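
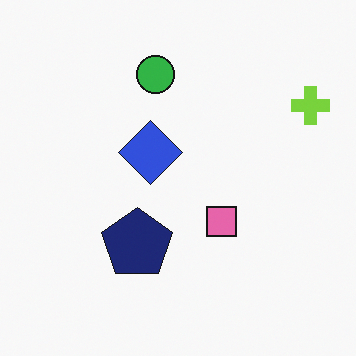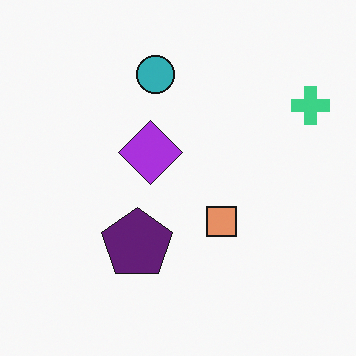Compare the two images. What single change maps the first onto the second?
Hue-shifted slightly.

Every shape's color has rotated by the same amount around the hue wheel — a uniform hue shift.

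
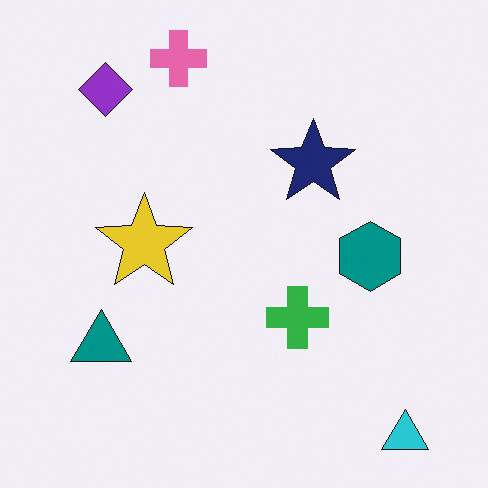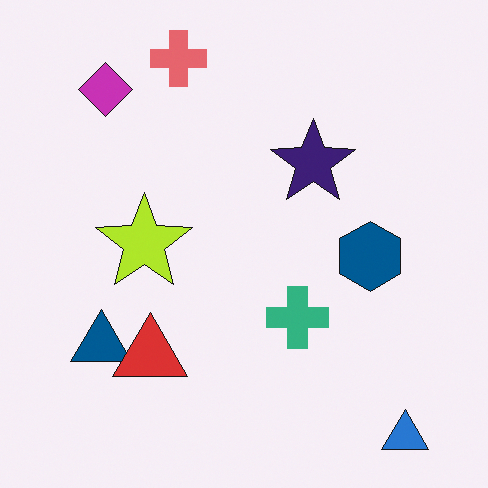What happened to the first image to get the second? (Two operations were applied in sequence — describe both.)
This is the original image hue-shifted by a small amount, then overlaid with an additional red triangle.

Every shape's color has rotated by the same amount around the hue wheel — a uniform hue shift. A red triangle appears in the second image that is absent from the first.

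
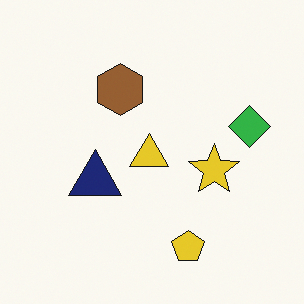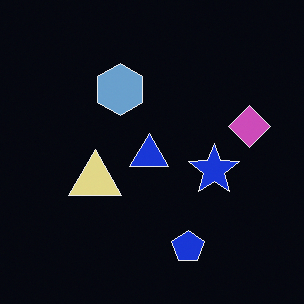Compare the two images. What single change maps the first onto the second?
The transformation is: color-inverted (negative).

The light background has become dark and every shape's color is its complement — a photographic negative.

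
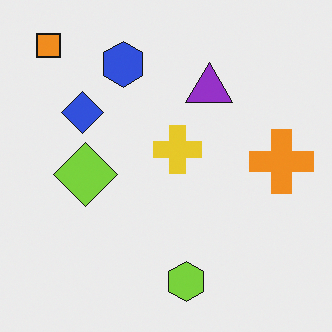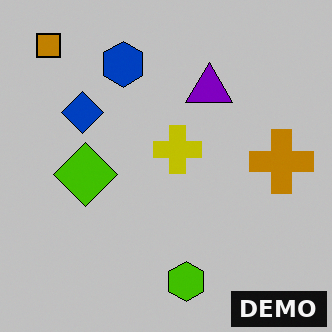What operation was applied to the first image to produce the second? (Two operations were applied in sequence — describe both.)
Heavily posterized to just a handful of flat colors, then watermarked with the text "DEMO" in the lower-right corner.

Each flat color has snapped to a coarser quantized level — most visibly, the near-white background has dropped to a flat grey. A dark label reading "DEMO" appears in the lower-right corner.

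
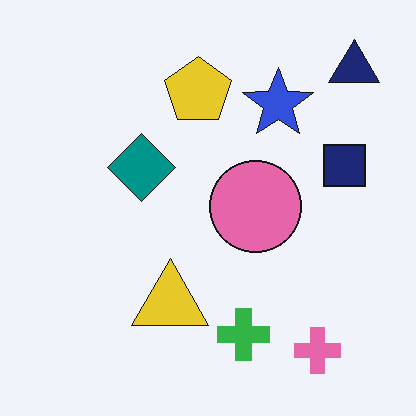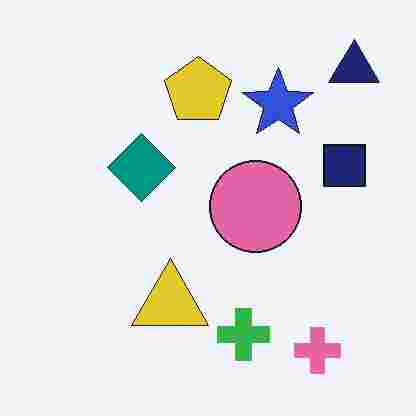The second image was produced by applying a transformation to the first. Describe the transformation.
The image was degraded with heavy JPEG compression.

Blocky 8×8 compression artifacts appear around shape edges and the flat background shows ringing — characteristic JPEG degradation.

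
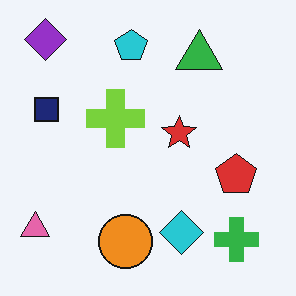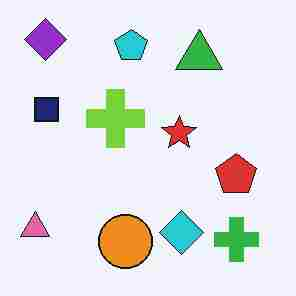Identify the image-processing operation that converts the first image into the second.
It was heavily JPEG-compressed with obvious blocking artifacts.

Blocky 8×8 compression artifacts appear around shape edges and the flat background shows ringing — characteristic JPEG degradation.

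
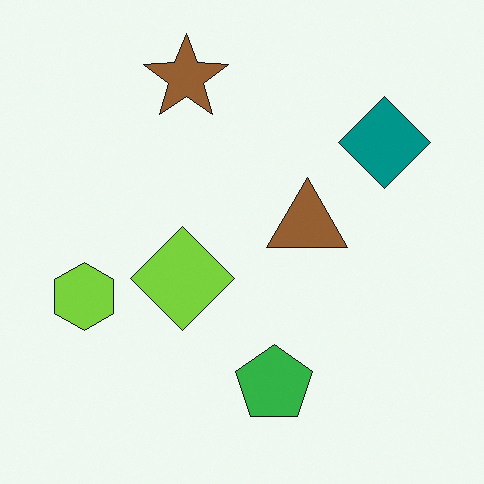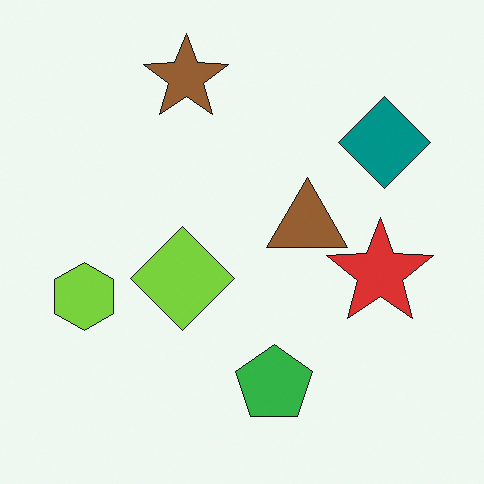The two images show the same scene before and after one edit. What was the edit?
Overlaid with an additional red star.

A red star appears in the second image that is absent from the first.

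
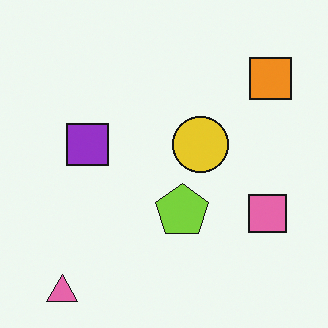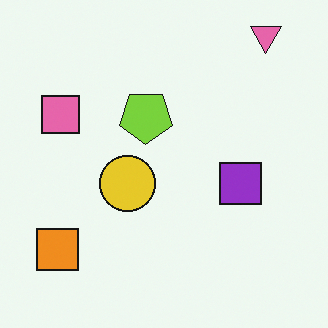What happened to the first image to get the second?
This is the original image rotated 180°.

The pink triangle sits in the bottom-left of the first image and the top-right of the second — consistent with a whole-image 180° rotation.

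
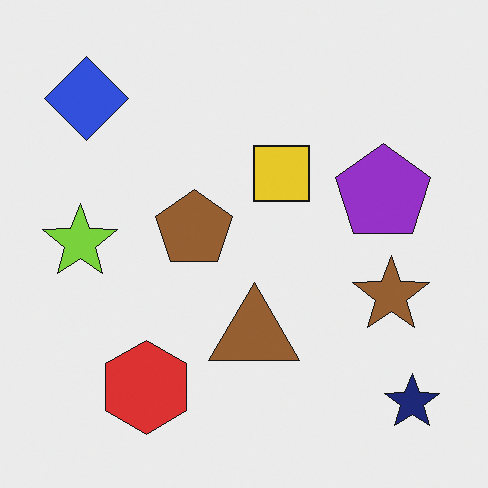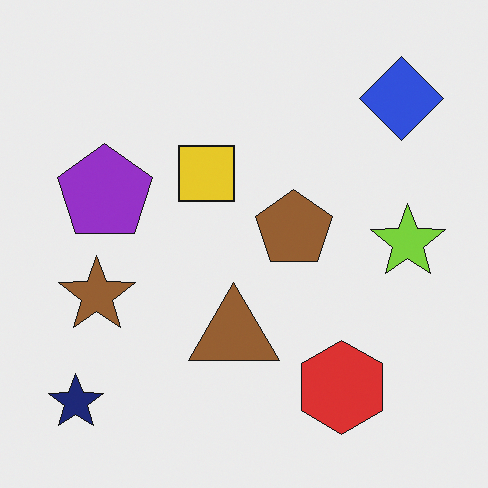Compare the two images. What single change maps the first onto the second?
The image was flipped horizontally (left ↔ right).

The navy star is in the bottom-right of the first image and the bottom-left of the second — shapes on opposite sides of the vertical midline have swapped in a mirror flip.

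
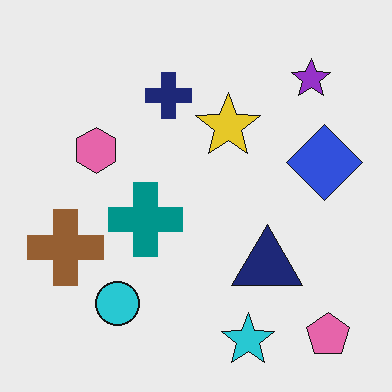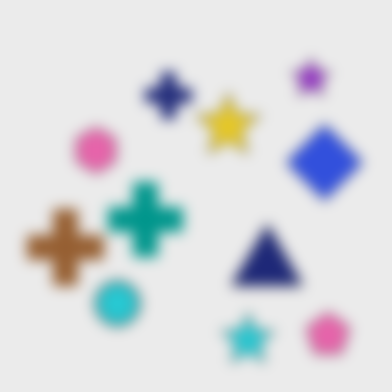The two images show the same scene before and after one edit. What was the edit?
The image was strongly gaussian-blurred.

Shape edges and outlines are uniformly softened across the whole image.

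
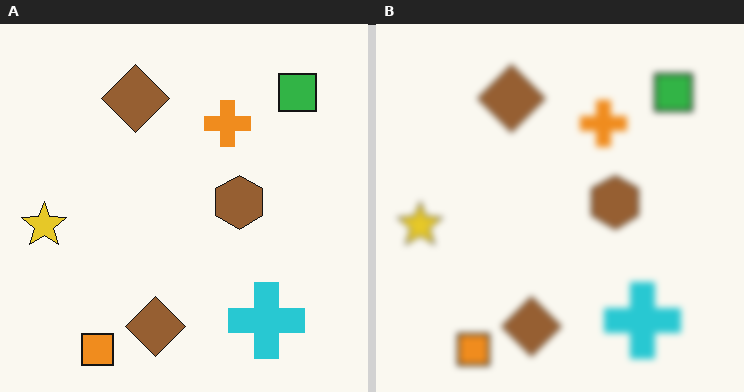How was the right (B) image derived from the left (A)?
Moderately blurred.

Shape edges and outlines are uniformly softened across the whole image.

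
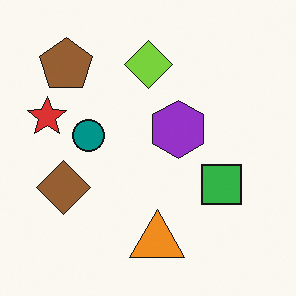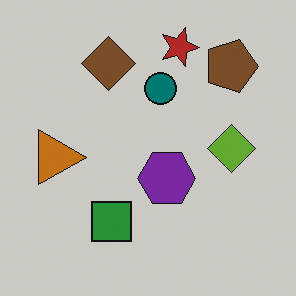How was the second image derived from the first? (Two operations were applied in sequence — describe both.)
The second image is the first rotated 90° clockwise, then slightly darkened.

The brown pentagon sits in the top-left of the first image and the top-right of the second — consistent with a whole-image 90° clockwise rotation. Every pixel — background and shapes alike — is uniformly darkened.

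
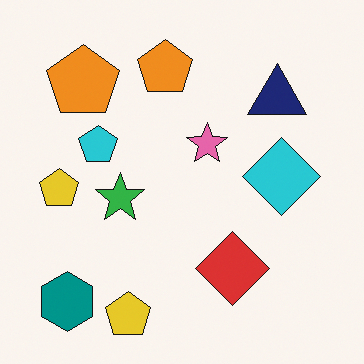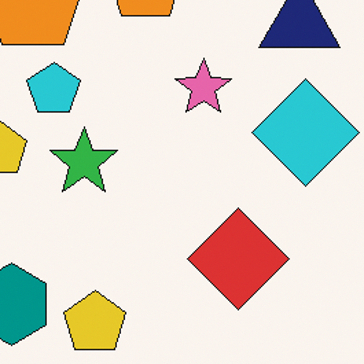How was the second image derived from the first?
It was cropped to a modestly smaller region and rescaled.

The visible shapes are larger and the field of view is narrower; shapes near the original edges may be partly or wholly outside the frame — a crop-and-rescale.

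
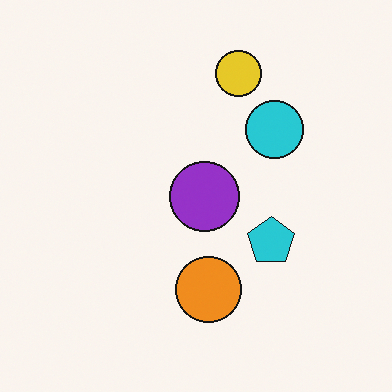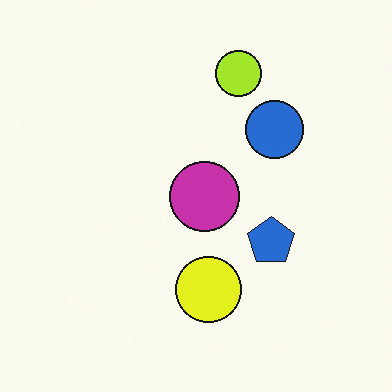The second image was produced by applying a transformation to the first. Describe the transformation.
This is the original image hue-shifted by a small amount.

Every shape's color has rotated by the same amount around the hue wheel — a uniform hue shift.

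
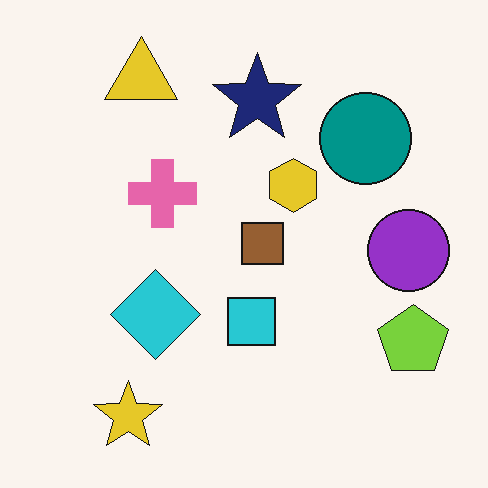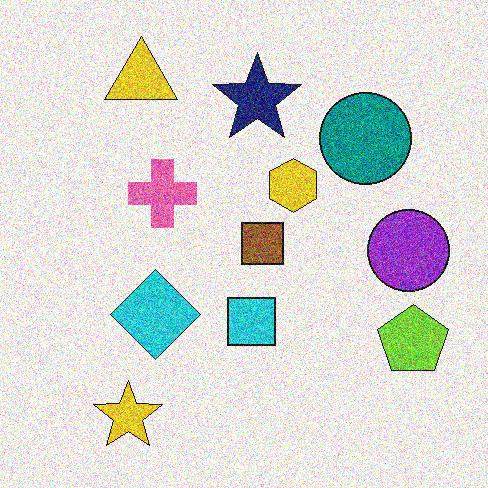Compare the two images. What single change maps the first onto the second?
The transformation is: degraded with heavy additive noise.

Random speckle covers the whole image, including the flat background.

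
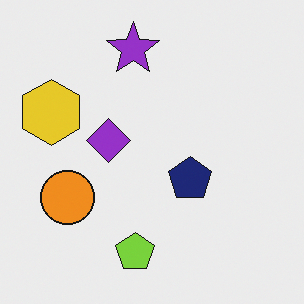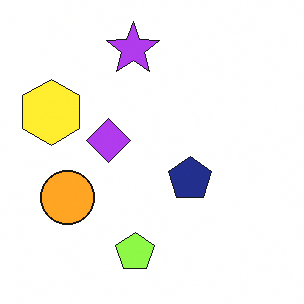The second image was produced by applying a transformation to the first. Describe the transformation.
The second image is the first slightly brightened.

Every pixel — background and shapes alike — is uniformly brightened.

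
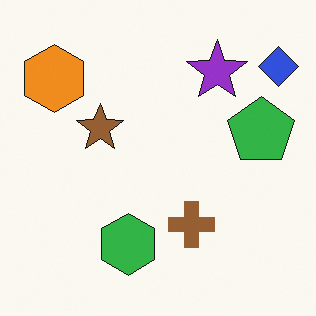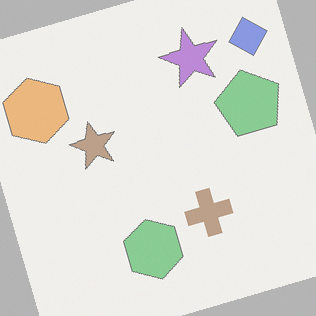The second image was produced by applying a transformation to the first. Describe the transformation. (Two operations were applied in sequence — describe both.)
The image was washed out (contrast reduced), then rotated counter-clockwise by a moderate amount.

Tones are pushed toward mid-grey across the whole image — a global contrast change. Every shape is tilted by the same angle and the image corners show triangular fill wedges — a whole-image rotation by a non-right angle.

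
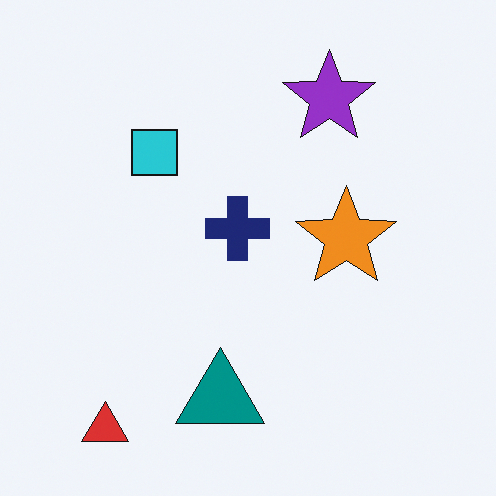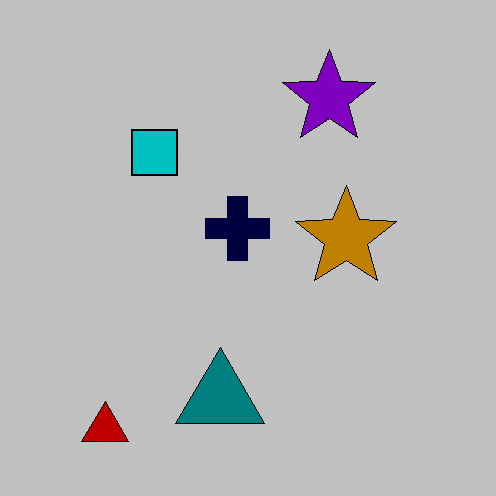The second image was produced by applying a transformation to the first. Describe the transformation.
This is the original image heavily posterized to just a handful of flat colors.

Each flat color has snapped to a coarser quantized level — most visibly, the near-white background has dropped to a flat grey.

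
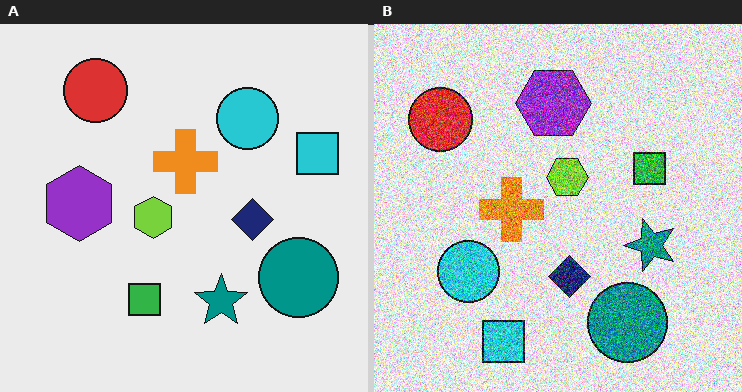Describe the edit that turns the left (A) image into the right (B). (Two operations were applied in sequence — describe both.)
This is the original image transposed (reflected across the top-left ↔ bottom-right diagonal), then degraded with strong gaussian noise.

Shapes have swapped their row and column positions — what was in the top-right is now in the bottom-left — a diagonal reflection. Random speckle covers the whole image, including the flat background.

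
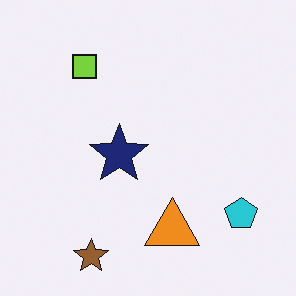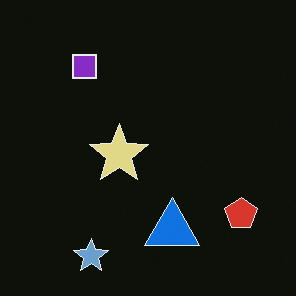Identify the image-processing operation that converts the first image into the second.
The image was color-inverted (negative).

The light background has become dark and every shape's color is its complement — a photographic negative.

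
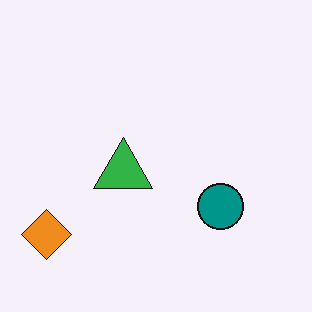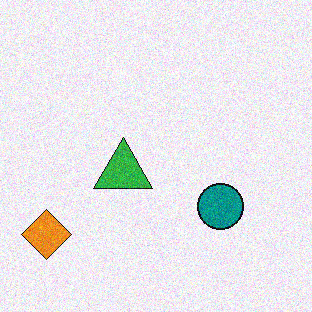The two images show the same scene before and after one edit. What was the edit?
The image was degraded with visible gaussian noise.

Random speckle covers the whole image, including the flat background.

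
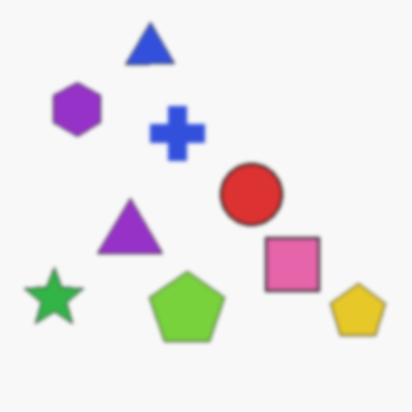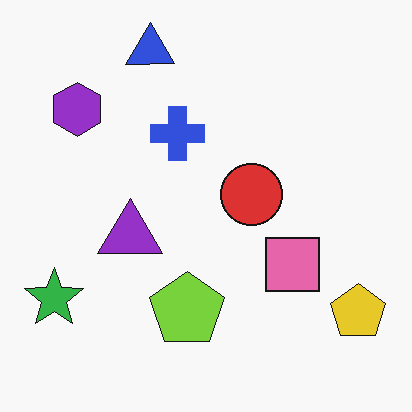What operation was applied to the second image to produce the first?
The first image is the second slightly softened.

Shape edges and outlines are uniformly softened across the whole image.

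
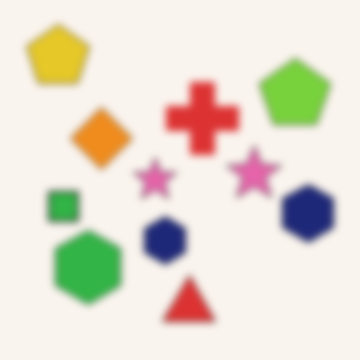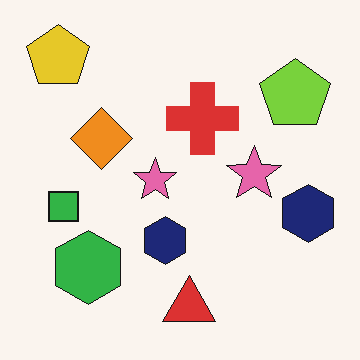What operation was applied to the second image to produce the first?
The transformation is: noticeably gaussian-blurred.

Shape edges and outlines are uniformly softened across the whole image.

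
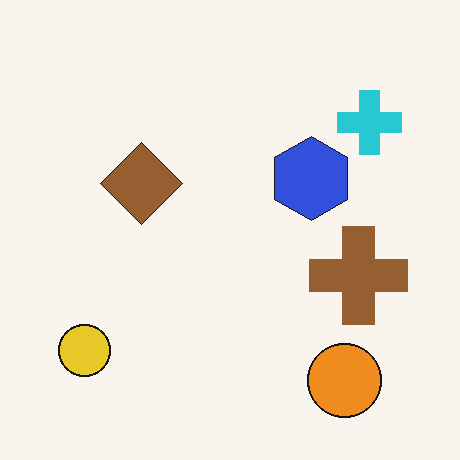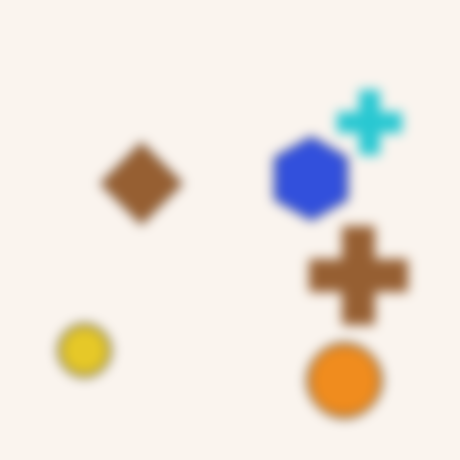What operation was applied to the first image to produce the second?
This is the original image heavily blurred.

Shape edges and outlines are uniformly softened across the whole image.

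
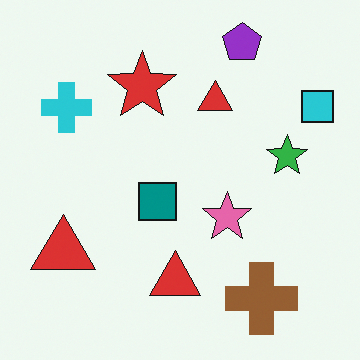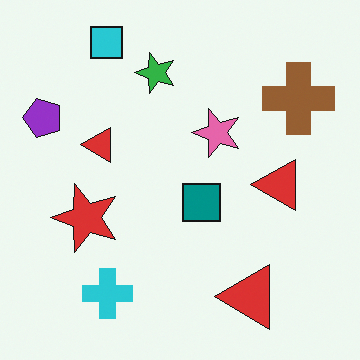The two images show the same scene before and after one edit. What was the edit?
This is the original image rotated 90° counter-clockwise.

The cyan square sits in the top-right of the first image and the top-left of the second — consistent with a whole-image 90° counter-clockwise rotation.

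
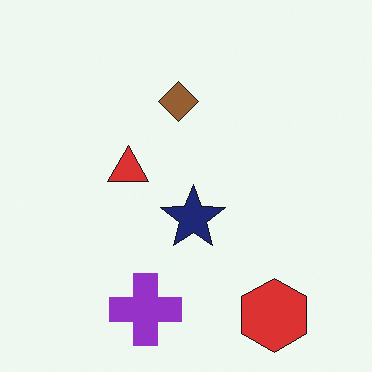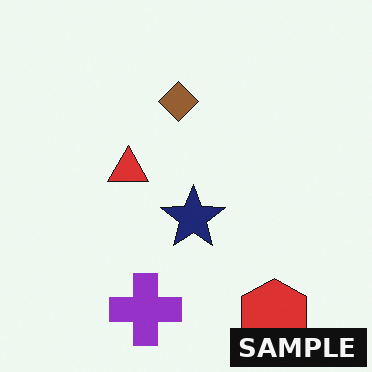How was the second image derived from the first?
It was watermarked with the text "SAMPLE" in the lower-right corner.

A dark label reading "SAMPLE" appears in the lower-right corner.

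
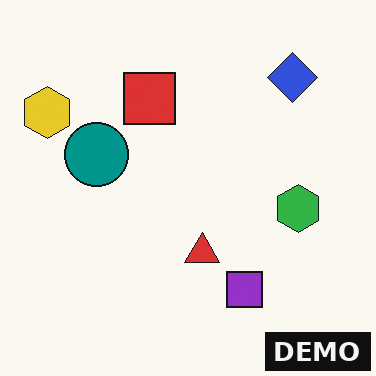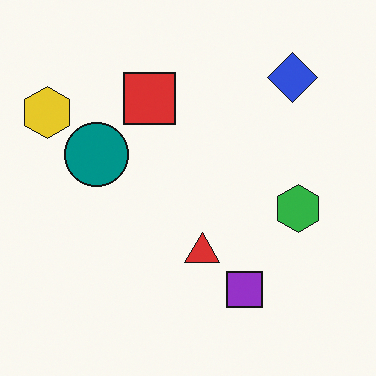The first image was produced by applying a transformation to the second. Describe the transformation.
Watermarked with the text "DEMO" in the lower-right corner.

A dark label reading "DEMO" appears in the lower-right corner.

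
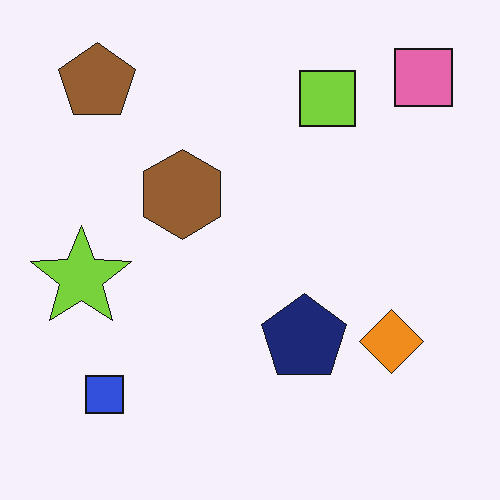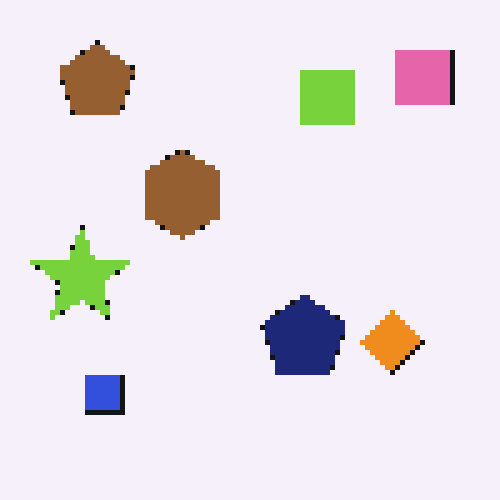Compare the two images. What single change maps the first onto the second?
This is the original image lightly pixelated (a mild mosaic effect).

Shapes are reduced to large square blocks; fine edges and outlines are lost — a downscale-then-upscale (mosaic) effect.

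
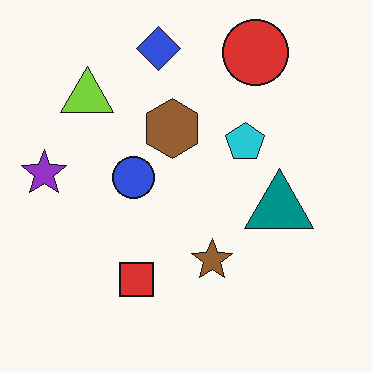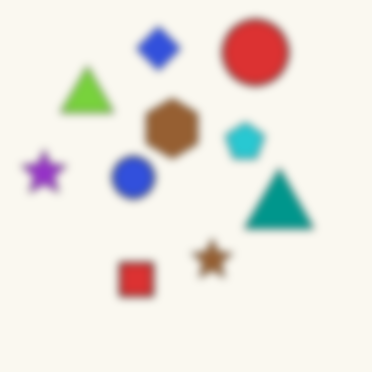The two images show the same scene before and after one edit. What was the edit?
Noticeably gaussian-blurred.

Shape edges and outlines are uniformly softened across the whole image.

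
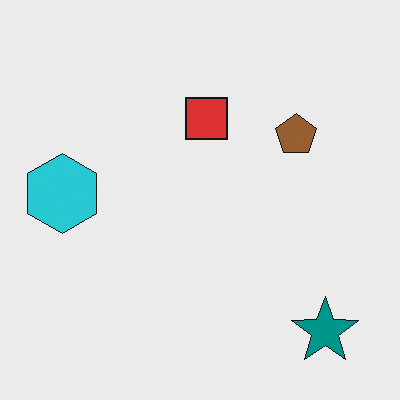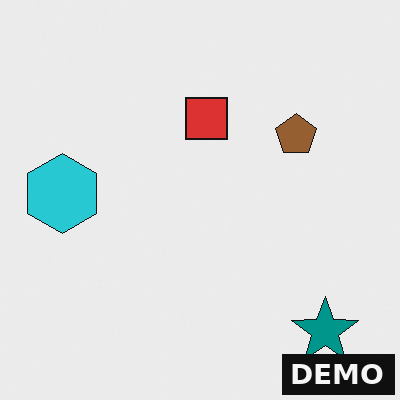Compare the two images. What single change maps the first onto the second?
Watermarked with the text "DEMO" in the lower-right corner.

A dark label reading "DEMO" appears in the lower-right corner.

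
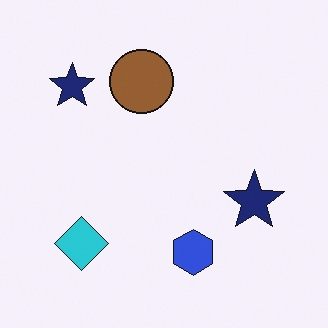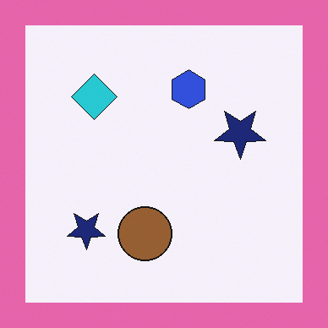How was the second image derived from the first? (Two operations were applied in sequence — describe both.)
The second image is the first flipped vertically (top ↔ bottom), then framed with a pink border.

The blue hexagon is in the bottom of the first image and the top of the second — shapes on opposite sides of the horizontal midline have swapped in a mirror flip. A solid pink frame runs around the edge of the second image, with the content slightly shrunk inside it.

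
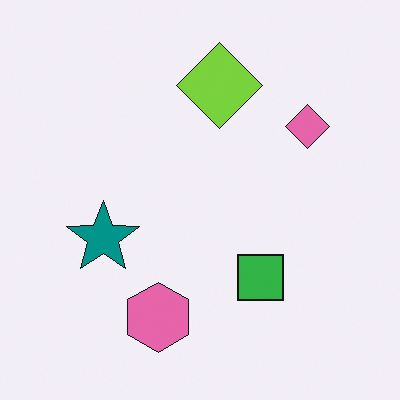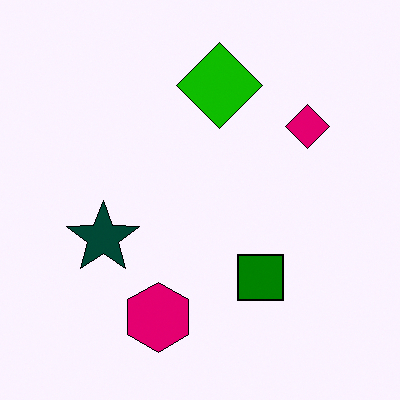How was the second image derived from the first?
It was given much higher contrast.

Tones are pushed away from mid-grey across the whole image — a global contrast change.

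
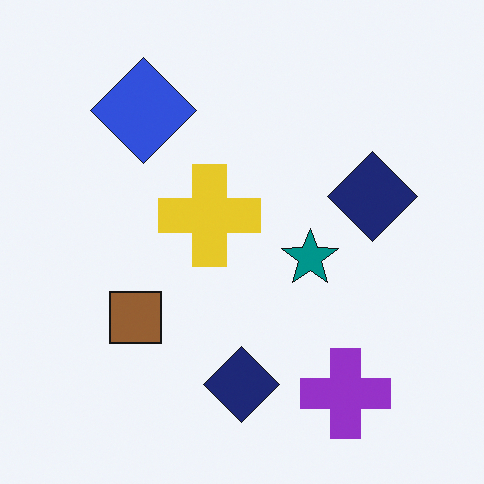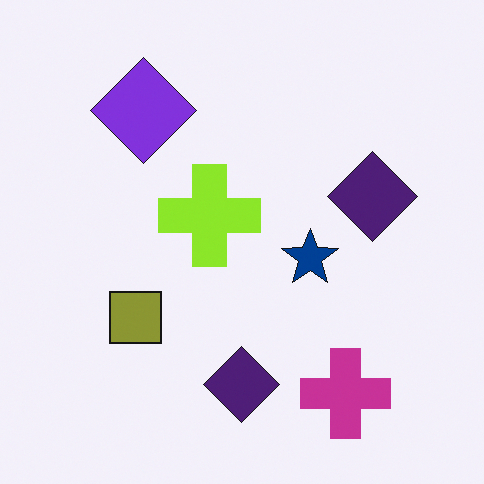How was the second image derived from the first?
The second image is the first hue-shifted by a small amount.

Every shape's color has rotated by the same amount around the hue wheel — a uniform hue shift.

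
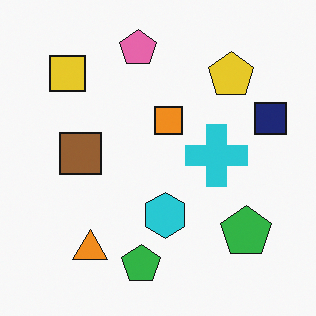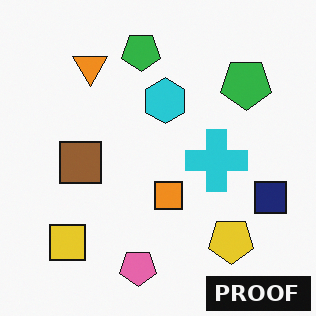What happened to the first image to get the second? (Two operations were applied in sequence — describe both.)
It was flipped vertically (top ↔ bottom), then watermarked with the text "PROOF" in the lower-right corner.

The pink pentagon is in the top of the first image and the bottom of the second — shapes on opposite sides of the horizontal midline have swapped in a mirror flip. A dark label reading "PROOF" appears in the lower-right corner.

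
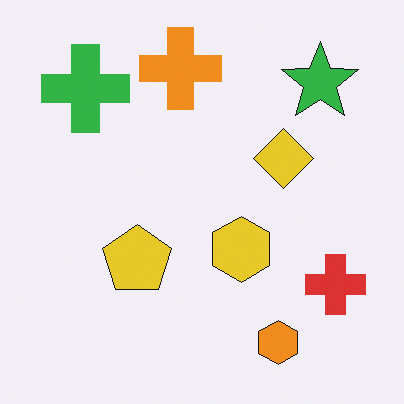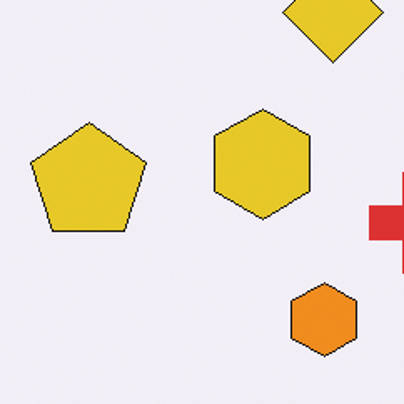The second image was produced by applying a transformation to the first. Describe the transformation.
The second image is the first cropped to a noticeably smaller region and rescaled.

The visible shapes are larger and the field of view is narrower; shapes near the original edges may be partly or wholly outside the frame — a crop-and-rescale.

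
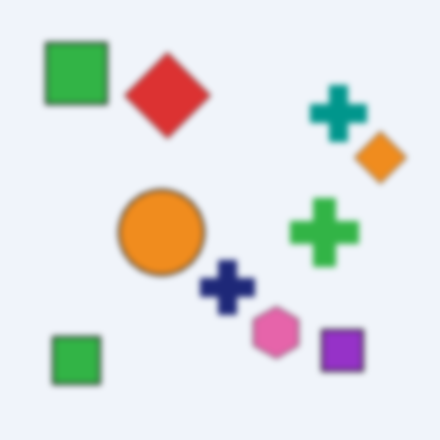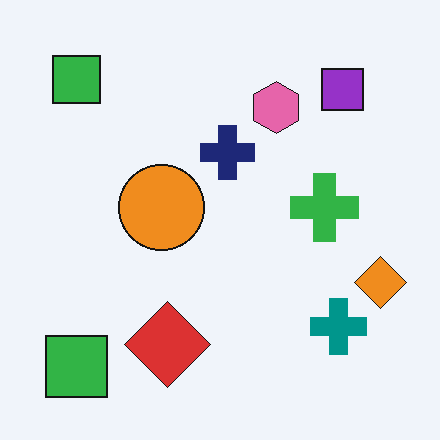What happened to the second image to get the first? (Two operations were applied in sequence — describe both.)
The transformation is: flipped vertically (top ↔ bottom), then moderately blurred.

The purple square is in the top-right of the second image and the bottom-right of the first — shapes on opposite sides of the horizontal midline have swapped in a mirror flip. Shape edges and outlines are uniformly softened across the whole image.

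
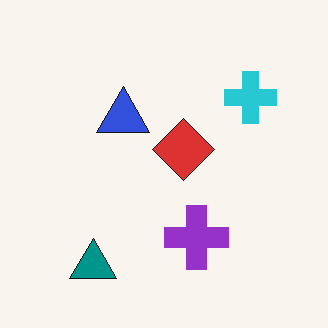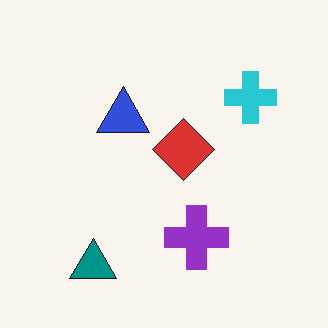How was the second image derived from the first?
The second image is the first given moderate JPEG compression.

Blocky 8×8 compression artifacts appear around shape edges and the flat background shows ringing — characteristic JPEG degradation.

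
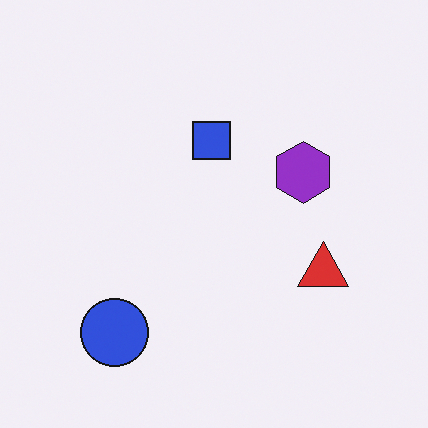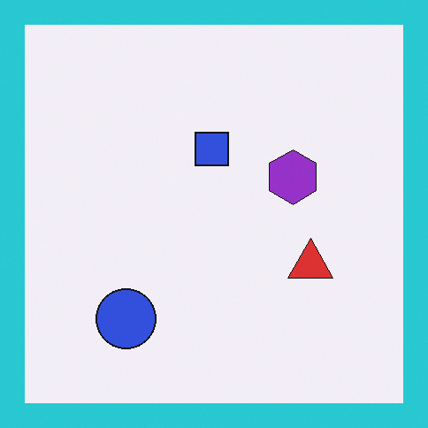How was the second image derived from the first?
Framed with a cyan border.

A solid cyan frame runs around the edge of the second image, with the content slightly shrunk inside it.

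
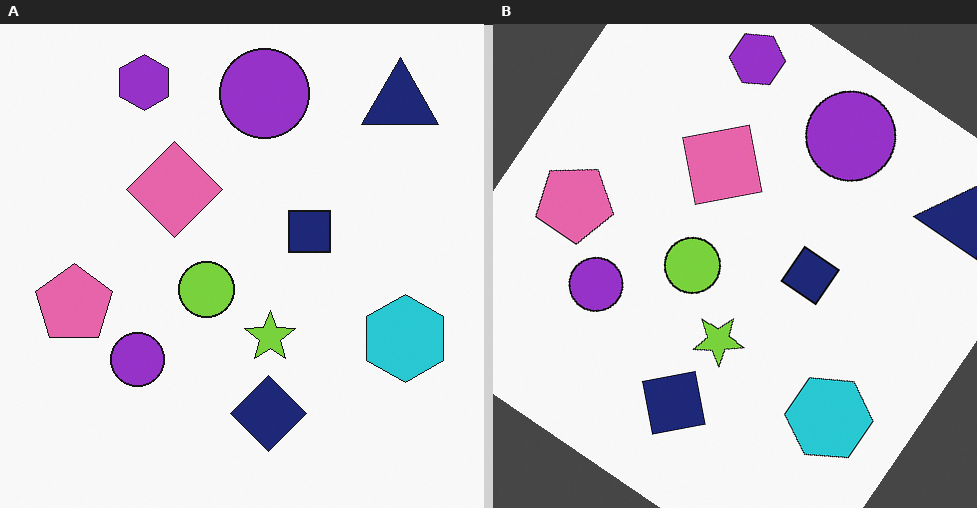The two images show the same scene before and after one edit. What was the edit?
The image was rotated clockwise by a large amount — several tens of degrees.

Every shape is tilted by the same angle and the image corners show triangular fill wedges — a whole-image rotation by a non-right angle.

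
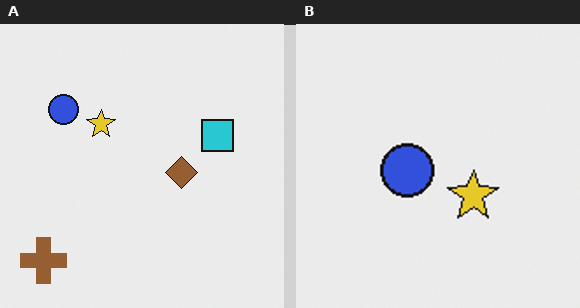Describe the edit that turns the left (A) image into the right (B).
The right (B) image is the left (A) cropped to a noticeably smaller region and rescaled.

The visible shapes are larger and the field of view is narrower; shapes near the original edges may be partly or wholly outside the frame — a crop-and-rescale.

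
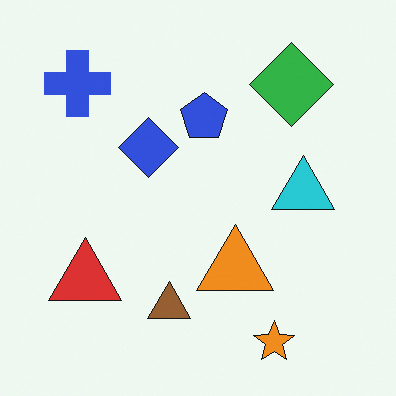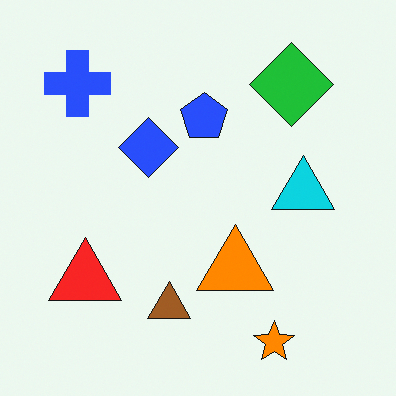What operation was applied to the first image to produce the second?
The second image is the first slightly oversaturated.

All colors are more vivid — a global saturation change.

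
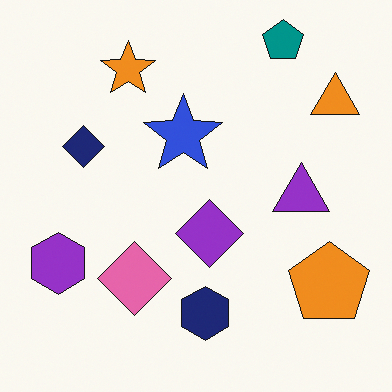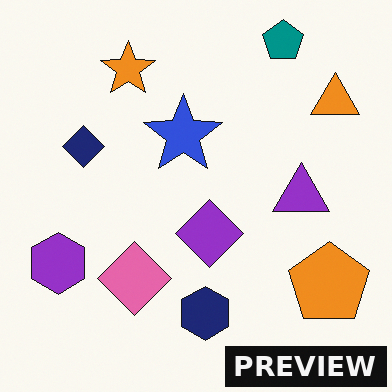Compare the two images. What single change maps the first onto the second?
The second image is the first watermarked with the text "PREVIEW" in the lower-right corner.

A dark label reading "PREVIEW" appears in the lower-right corner.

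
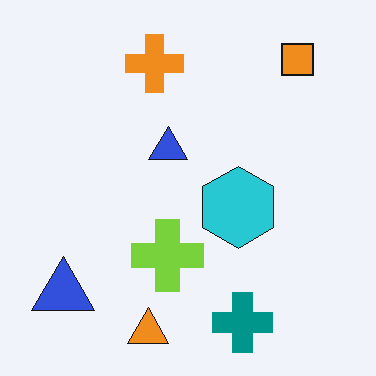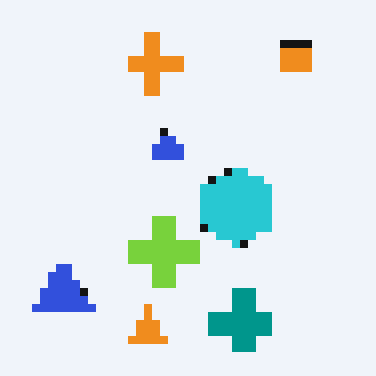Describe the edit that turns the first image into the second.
The transformation is: moderately pixelated.

Shapes are reduced to large square blocks; fine edges and outlines are lost — a downscale-then-upscale (mosaic) effect.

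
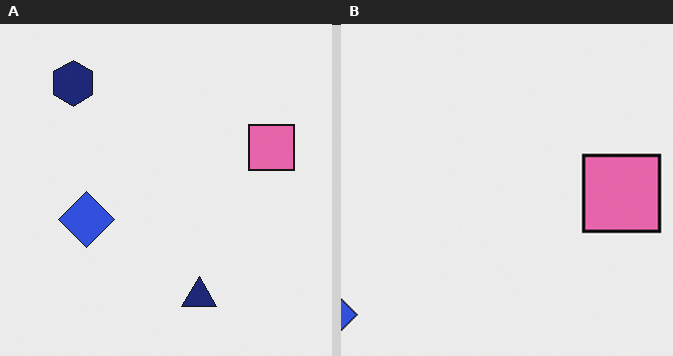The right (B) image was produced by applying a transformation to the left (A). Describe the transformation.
This is the original image cropped tightly and scaled back up.

The visible shapes are larger and the field of view is narrower; shapes near the original edges may be partly or wholly outside the frame — a crop-and-rescale.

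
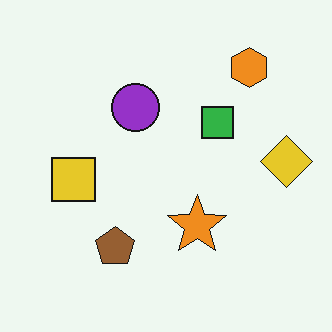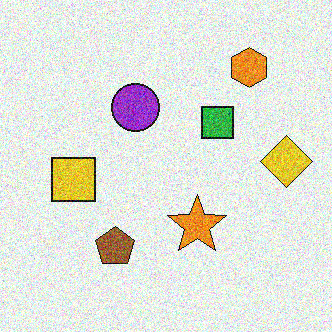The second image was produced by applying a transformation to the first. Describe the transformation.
The second image is the first degraded with strong gaussian noise.

Random speckle covers the whole image, including the flat background.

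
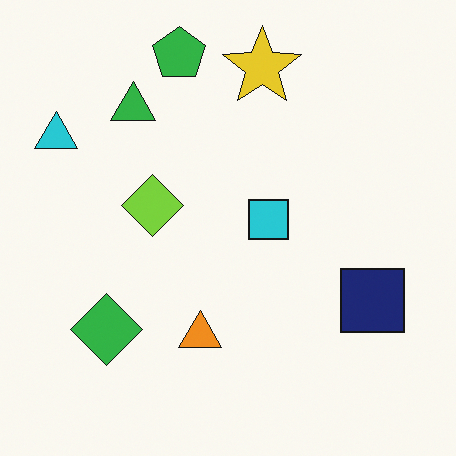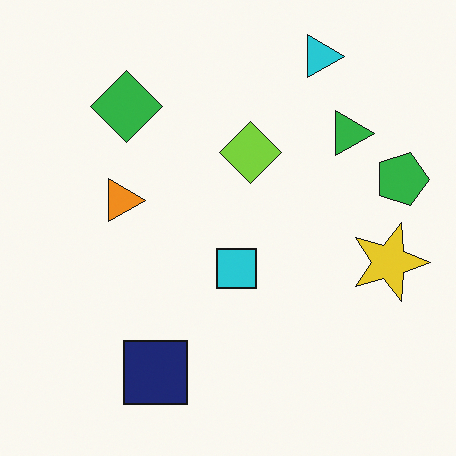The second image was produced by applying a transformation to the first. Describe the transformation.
Rotated 90° clockwise.

The cyan triangle sits in the top-left of the first image and the top-right of the second — consistent with a whole-image 90° clockwise rotation.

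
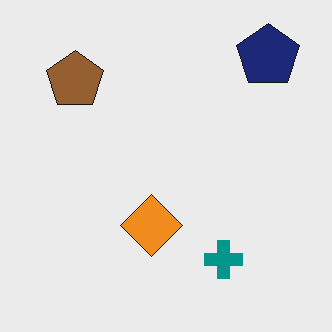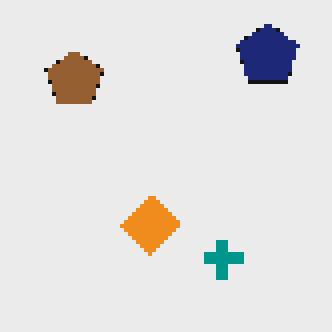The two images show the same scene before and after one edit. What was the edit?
Lightly pixelated (a mild mosaic effect).

Shapes are reduced to large square blocks; fine edges and outlines are lost — a downscale-then-upscale (mosaic) effect.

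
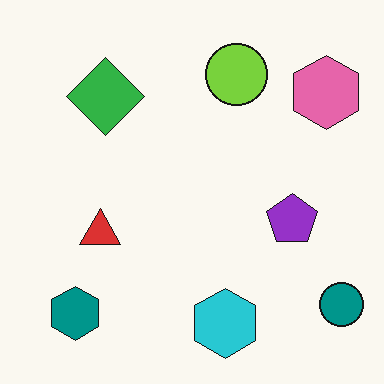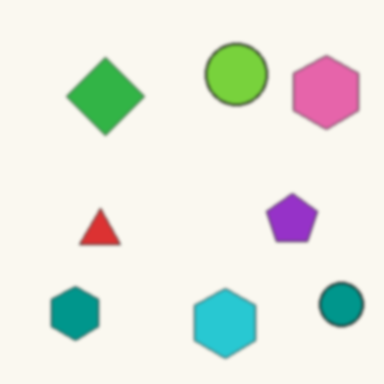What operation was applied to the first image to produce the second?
It was given a subtle gaussian blur.

Shape edges and outlines are uniformly softened across the whole image.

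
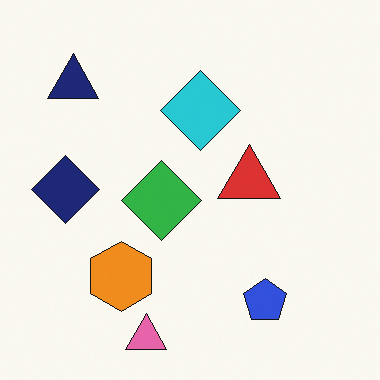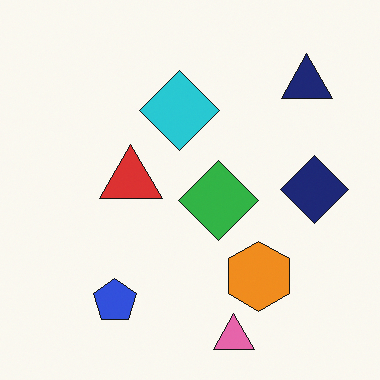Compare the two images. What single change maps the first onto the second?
The image was flipped horizontally (left ↔ right).

The navy diamond is in the left of the first image and the right of the second — shapes on opposite sides of the vertical midline have swapped in a mirror flip.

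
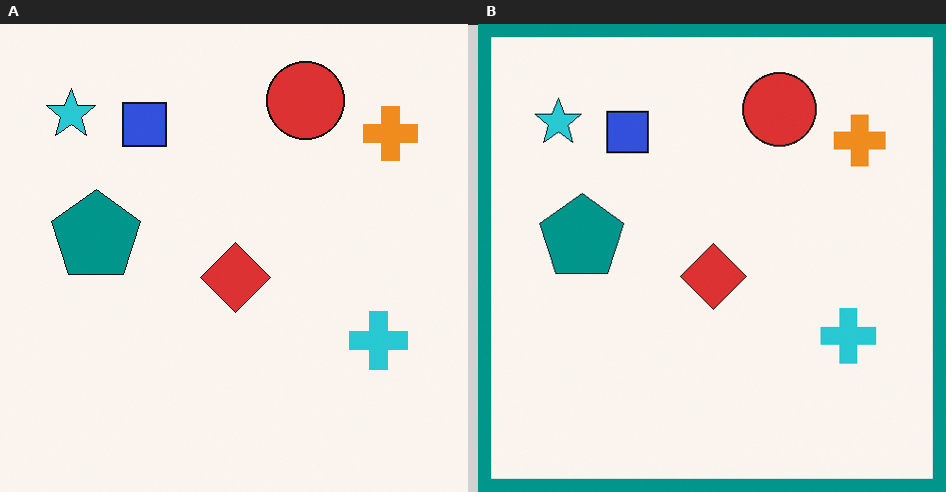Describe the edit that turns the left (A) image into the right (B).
It was framed with a teal border.

A solid teal frame runs around the edge of the right (B) image, with the content slightly shrunk inside it.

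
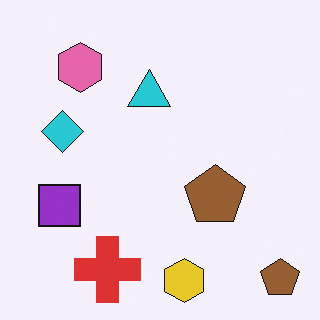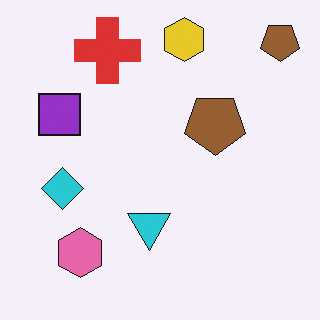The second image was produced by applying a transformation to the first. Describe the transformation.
It was flipped vertically (top ↔ bottom).

The yellow hexagon is in the bottom of the first image and the top of the second — shapes on opposite sides of the horizontal midline have swapped in a mirror flip.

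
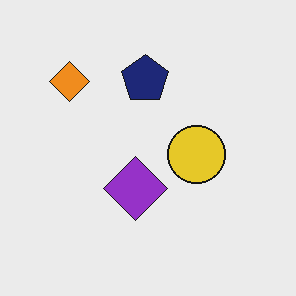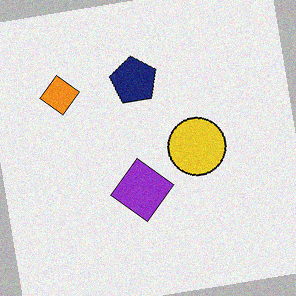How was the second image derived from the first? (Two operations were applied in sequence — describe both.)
This is the original image rotated counter-clockwise by a few degrees, then degraded with a light layer of grain.

Every shape is tilted by the same angle and the image corners show triangular fill wedges — a whole-image rotation by a non-right angle. Random speckle covers the whole image, including the flat background.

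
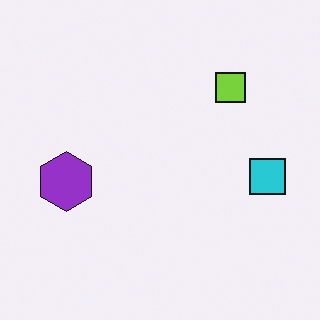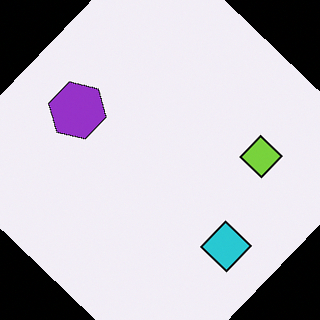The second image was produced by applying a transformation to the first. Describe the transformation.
The transformation is: rotated clockwise by a large amount — several tens of degrees.

Every shape is tilted by the same angle and the image corners show triangular fill wedges — a whole-image rotation by a non-right angle.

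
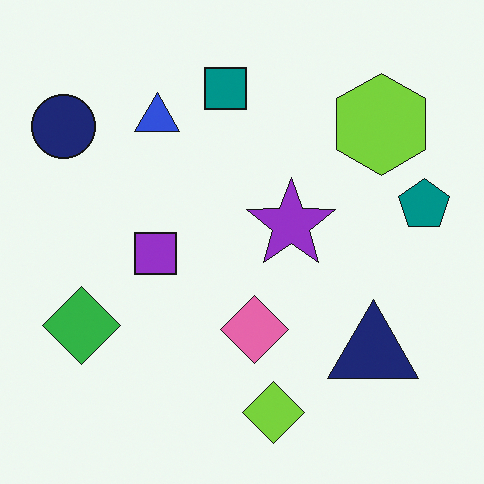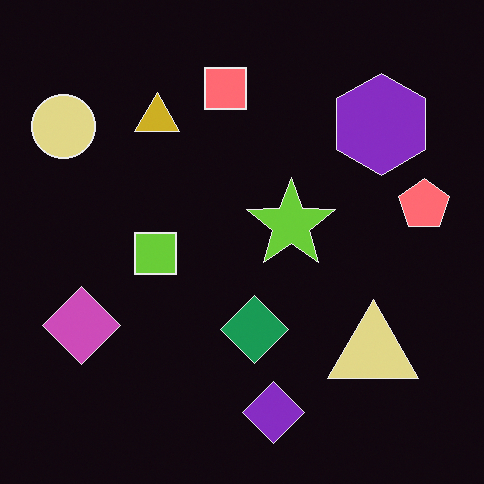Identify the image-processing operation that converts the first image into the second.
The image was color-inverted (negative).

The light background has become dark and every shape's color is its complement — a photographic negative.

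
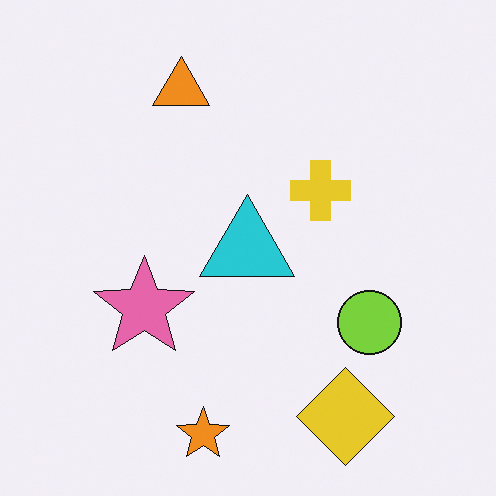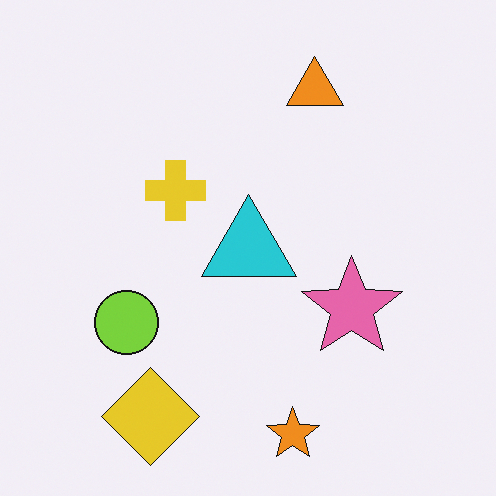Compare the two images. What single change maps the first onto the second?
This is the original image flipped horizontally (left ↔ right).

The lime circle is in the right of the first image and the left of the second — shapes on opposite sides of the vertical midline have swapped in a mirror flip.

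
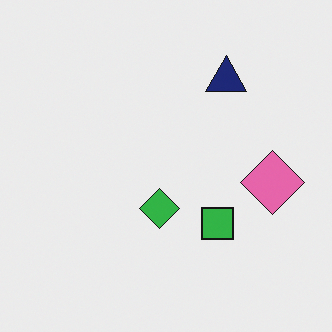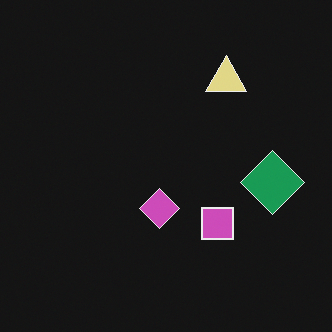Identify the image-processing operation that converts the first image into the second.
It was color-inverted (negative).

The light background has become dark and every shape's color is its complement — a photographic negative.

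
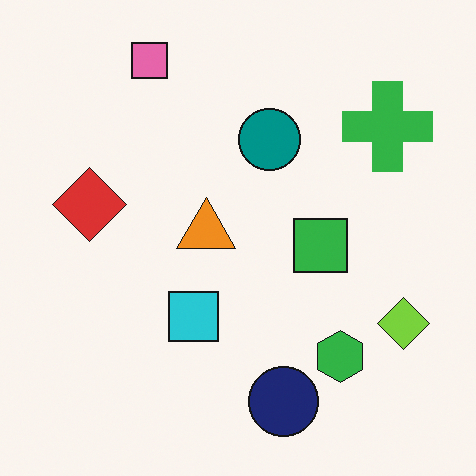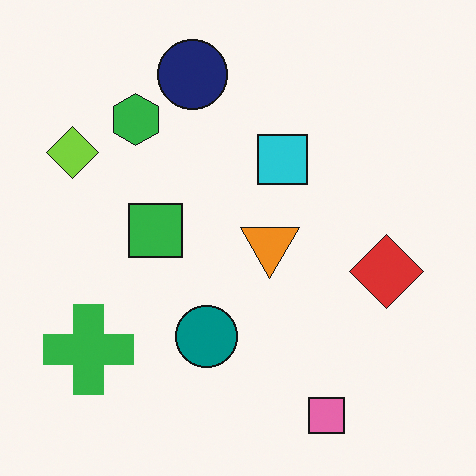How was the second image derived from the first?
This is the original image rotated 180°.

The pink square sits in the top-left of the first image and the bottom-right of the second — consistent with a whole-image 180° rotation.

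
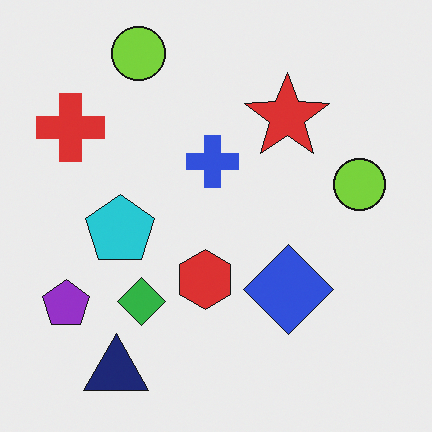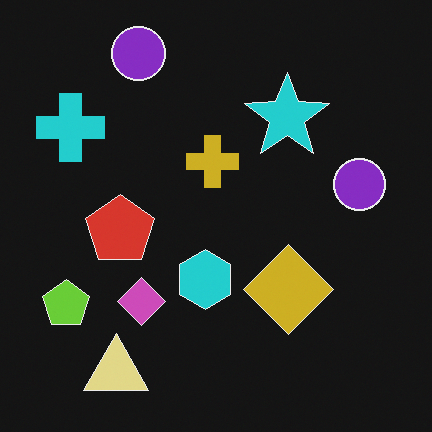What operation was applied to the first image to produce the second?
This is the original image color-inverted (negative).

The light background has become dark and every shape's color is its complement — a photographic negative.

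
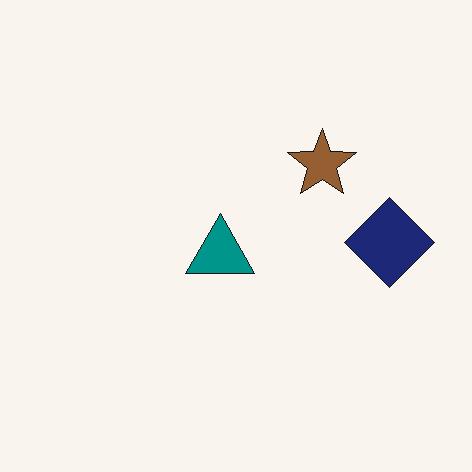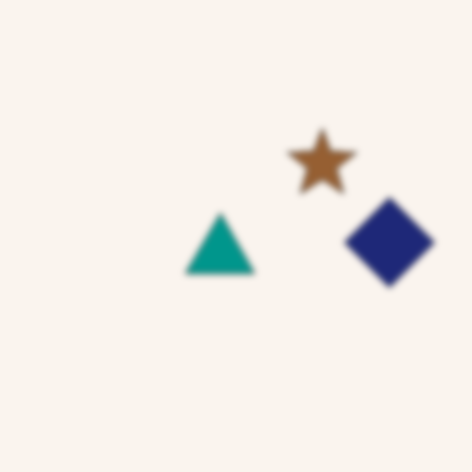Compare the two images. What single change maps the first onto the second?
The image was moderately blurred.

Shape edges and outlines are uniformly softened across the whole image.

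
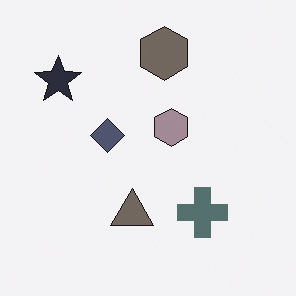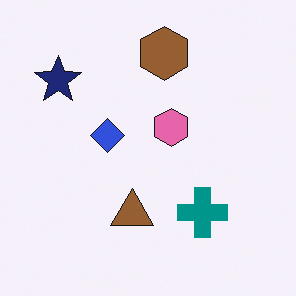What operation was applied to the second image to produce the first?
It was made much more muted (saturation change).

All colors are more muted and greyish — a global saturation change.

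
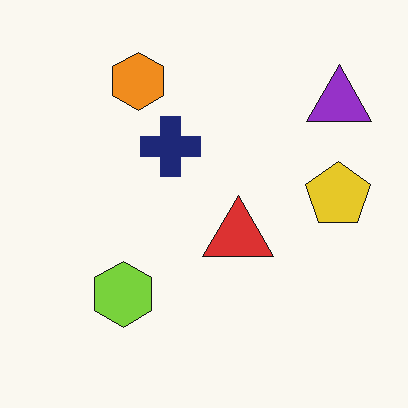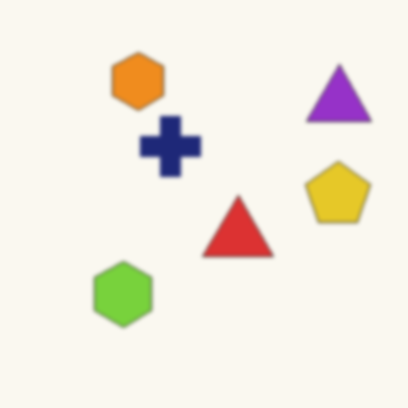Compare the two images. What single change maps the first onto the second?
It was lightly blurred.

Shape edges and outlines are uniformly softened across the whole image.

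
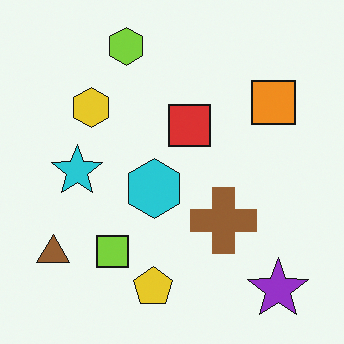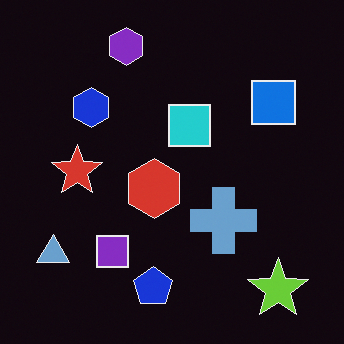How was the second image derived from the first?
The transformation is: color-inverted (negative).

The light background has become dark and every shape's color is its complement — a photographic negative.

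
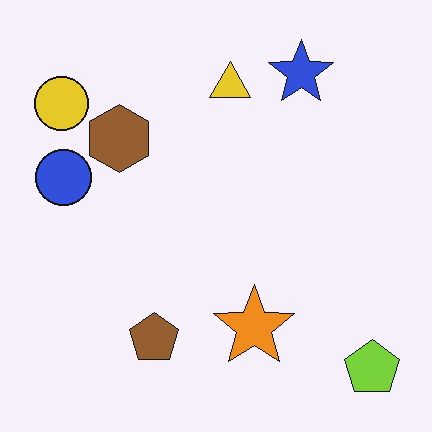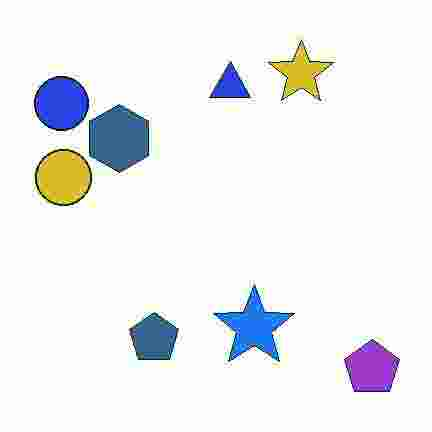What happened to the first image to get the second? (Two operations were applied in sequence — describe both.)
The transformation is: hue-shifted through roughly half the color wheel, then degraded with heavy JPEG compression.

Every shape's color has rotated by the same amount around the hue wheel — a uniform hue shift. Blocky 8×8 compression artifacts appear around shape edges and the flat background shows ringing — characteristic JPEG degradation.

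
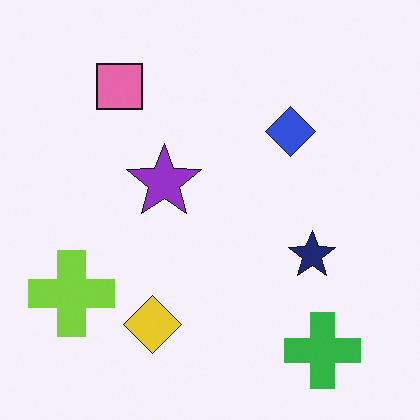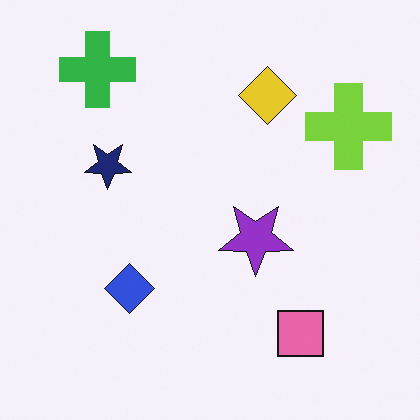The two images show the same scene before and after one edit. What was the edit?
The transformation is: rotated 180°.

The green cross sits in the bottom-right of the first image and the top-left of the second — consistent with a whole-image 180° rotation.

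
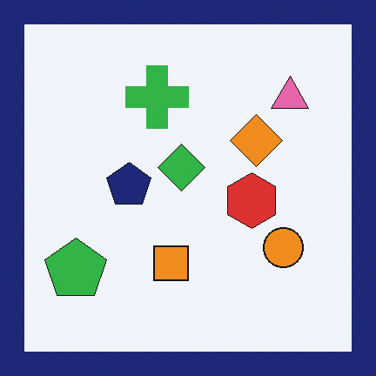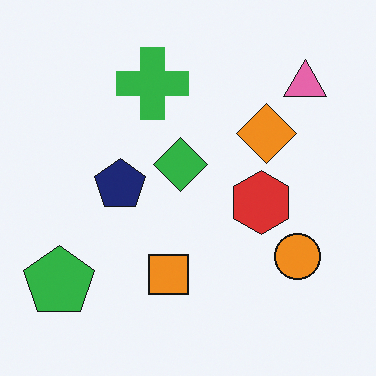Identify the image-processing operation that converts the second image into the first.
The transformation is: framed with a navy border.

A solid navy frame runs around the edge of the first image, with the content slightly shrunk inside it.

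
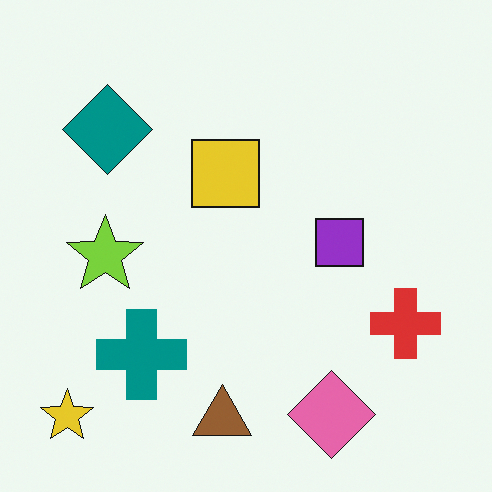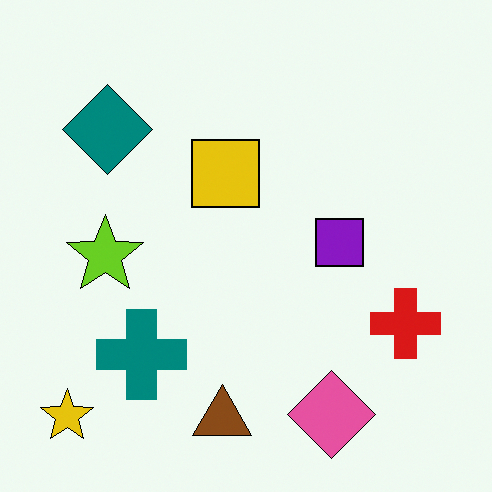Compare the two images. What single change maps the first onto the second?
It was given slightly increased contrast.

Tones are pushed away from mid-grey across the whole image — a global contrast change.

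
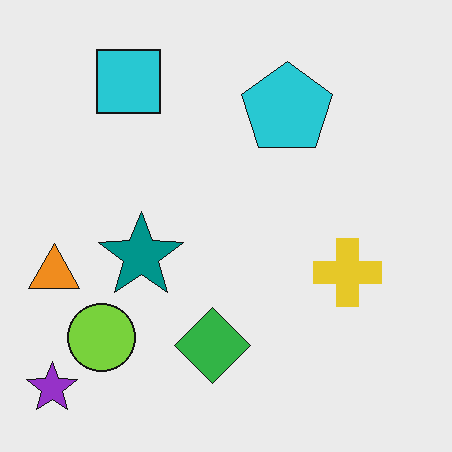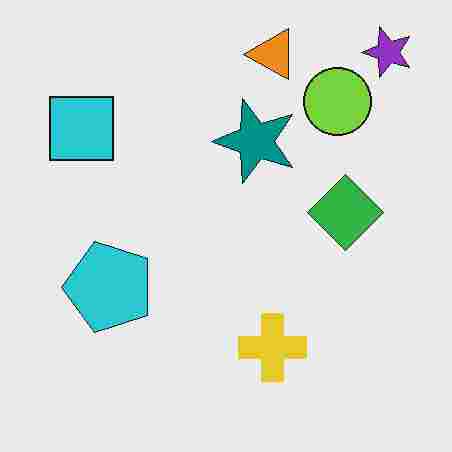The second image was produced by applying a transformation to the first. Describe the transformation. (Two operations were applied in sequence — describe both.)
The transformation is: heavily JPEG-compressed with obvious blocking artifacts, then transposed (reflected across the top-left ↔ bottom-right diagonal).

Blocky 8×8 compression artifacts appear around shape edges and the flat background shows ringing — characteristic JPEG degradation. Shapes have swapped their row and column positions — what was in the top-right is now in the bottom-left — a diagonal reflection.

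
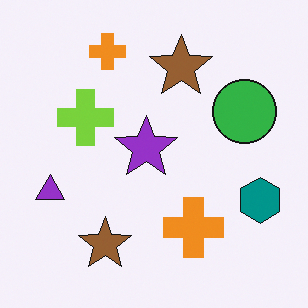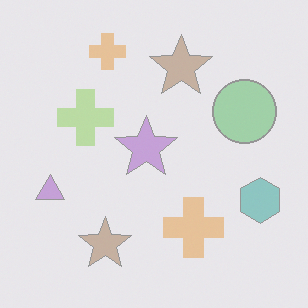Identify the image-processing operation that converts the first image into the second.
This is the original image given much lower contrast.

Tones are pushed toward mid-grey across the whole image — a global contrast change.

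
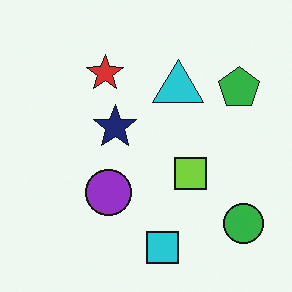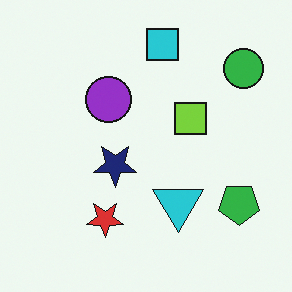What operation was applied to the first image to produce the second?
The second image is the first flipped vertically (top ↔ bottom).

The cyan square is in the bottom of the first image and the top of the second — shapes on opposite sides of the horizontal midline have swapped in a mirror flip.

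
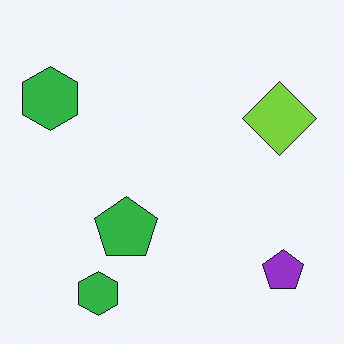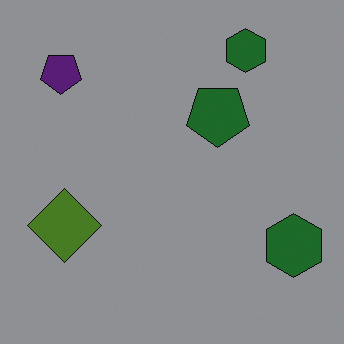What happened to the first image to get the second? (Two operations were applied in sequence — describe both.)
The image was rotated 180°, then noticeably darkened.

The purple pentagon sits in the bottom-right of the first image and the top-left of the second — consistent with a whole-image 180° rotation. Every pixel — background and shapes alike — is uniformly darkened.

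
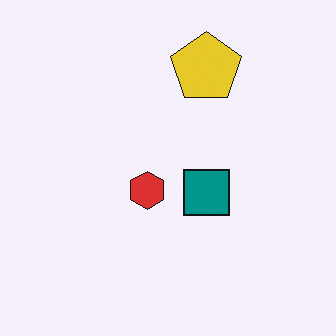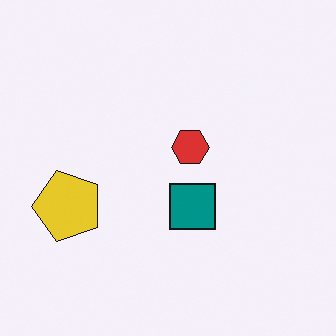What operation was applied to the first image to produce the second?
The transformation is: transposed (reflected across the top-left ↔ bottom-right diagonal).

Shapes have swapped their row and column positions — what was in the top-right is now in the bottom-left — a diagonal reflection.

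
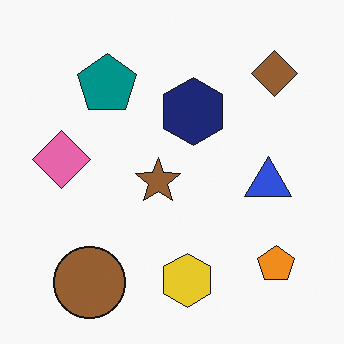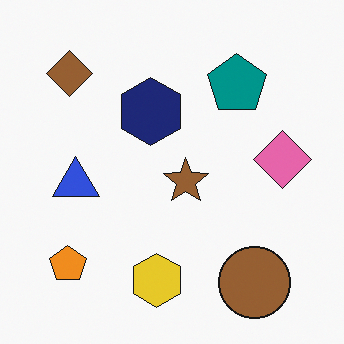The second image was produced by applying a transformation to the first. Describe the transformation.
The image was flipped horizontally (left ↔ right).

The pink diamond is in the left of the first image and the right of the second — shapes on opposite sides of the vertical midline have swapped in a mirror flip.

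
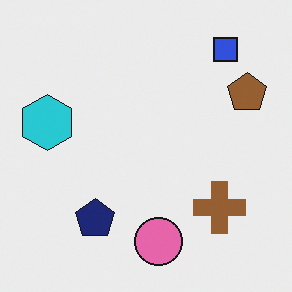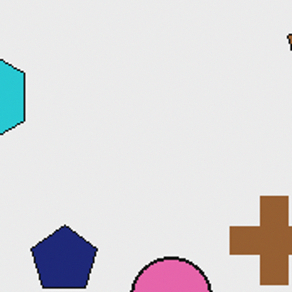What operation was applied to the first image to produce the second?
Cropped tightly and scaled back up.

The visible shapes are larger and the field of view is narrower; shapes near the original edges may be partly or wholly outside the frame — a crop-and-rescale.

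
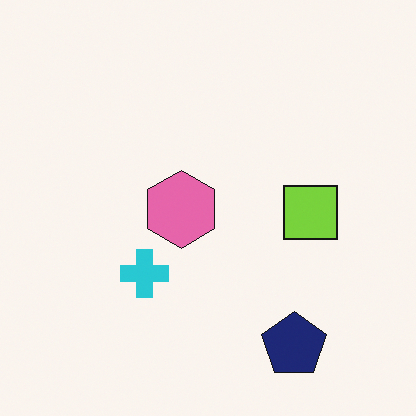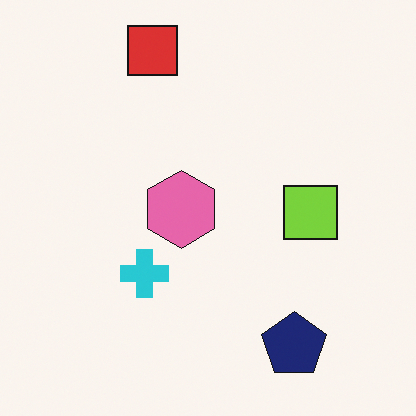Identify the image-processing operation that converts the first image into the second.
The transformation is: overlaid with an additional red square.

A red square appears in the second image that is absent from the first.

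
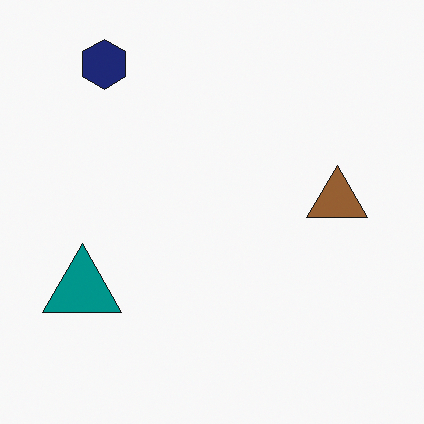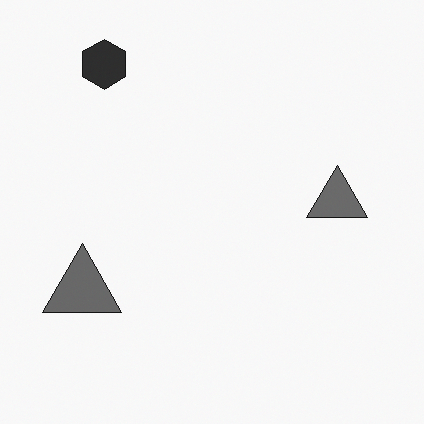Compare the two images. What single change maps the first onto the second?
The transformation is: converted to grayscale.

All color is removed — every shape is now a shade of grey.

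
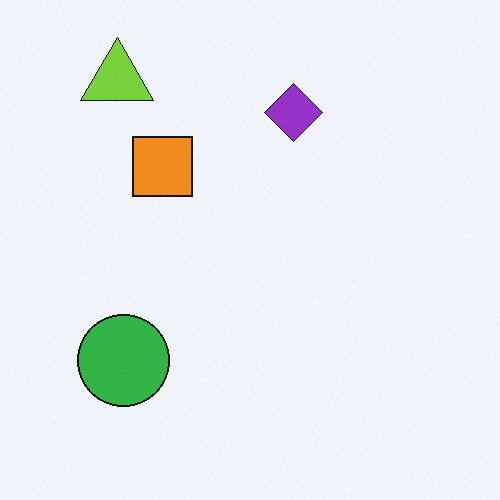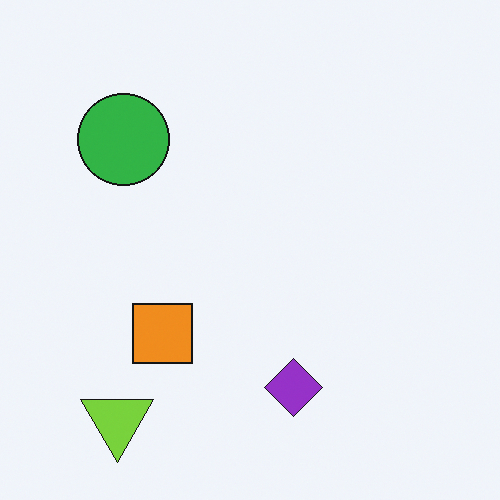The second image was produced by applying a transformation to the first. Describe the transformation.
It was flipped vertically (top ↔ bottom).

The lime triangle is in the top-left of the first image and the bottom-left of the second — shapes on opposite sides of the horizontal midline have swapped in a mirror flip.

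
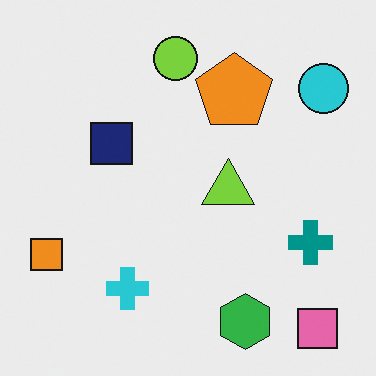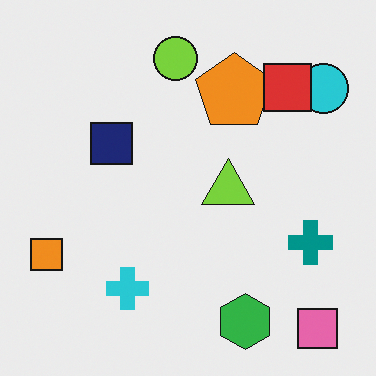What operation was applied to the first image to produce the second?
This is the original image overlaid with an additional red square.

A red square appears in the second image that is absent from the first.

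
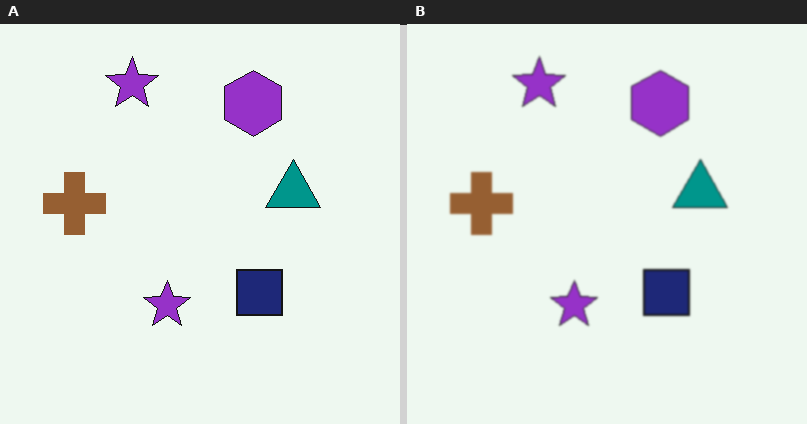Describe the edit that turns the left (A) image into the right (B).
The transformation is: given a subtle gaussian blur.

Shape edges and outlines are uniformly softened across the whole image.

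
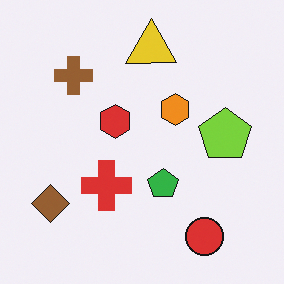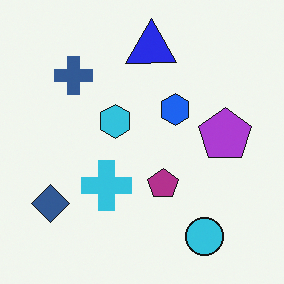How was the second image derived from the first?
This is the original image hue-shifted through roughly half the color wheel.

Every shape's color has rotated by the same amount around the hue wheel — a uniform hue shift.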